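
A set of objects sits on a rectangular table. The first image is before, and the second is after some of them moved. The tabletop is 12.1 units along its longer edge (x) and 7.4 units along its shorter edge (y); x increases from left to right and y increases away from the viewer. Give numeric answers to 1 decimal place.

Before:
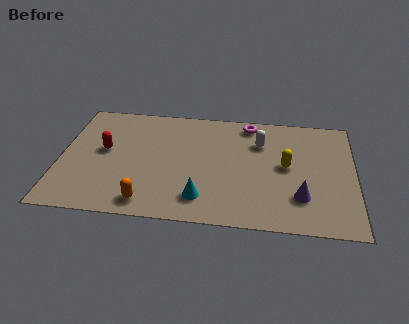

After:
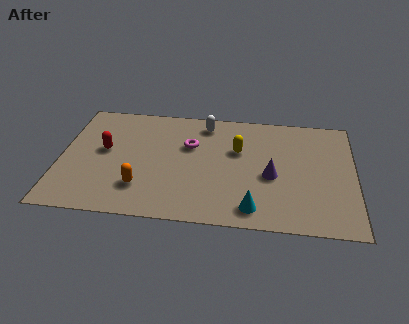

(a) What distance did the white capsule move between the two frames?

2.5

The white capsule was near (8.2, 5.3) before and (5.9, 6.3) after, so it travelled √(2.3² + 1.0²) ≈ 2.5 units.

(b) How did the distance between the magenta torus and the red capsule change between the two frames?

-2.8

They were about 6.4 units apart before and 3.6 after — 2.8 units closer together.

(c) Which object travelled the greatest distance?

the magenta torus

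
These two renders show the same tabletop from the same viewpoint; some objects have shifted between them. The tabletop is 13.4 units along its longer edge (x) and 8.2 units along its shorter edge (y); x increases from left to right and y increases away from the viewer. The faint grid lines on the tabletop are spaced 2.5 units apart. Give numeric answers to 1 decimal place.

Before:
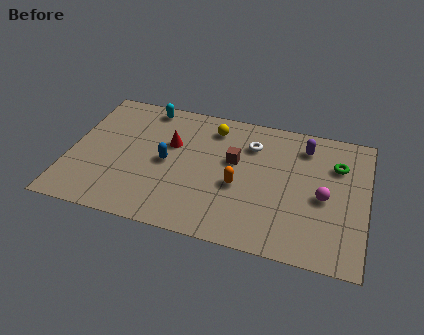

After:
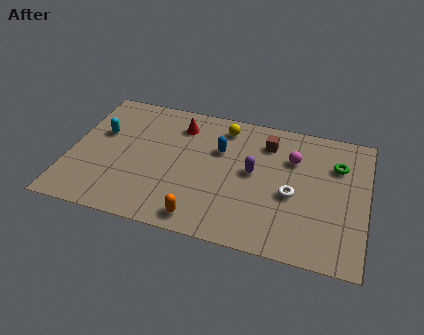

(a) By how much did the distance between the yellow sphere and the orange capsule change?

+2.3

They were about 3.6 units apart before and 5.9 after — 2.3 units further apart.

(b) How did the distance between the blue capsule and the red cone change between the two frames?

+1.0

They were about 1.2 units apart before and 2.2 after — 1.0 units further apart.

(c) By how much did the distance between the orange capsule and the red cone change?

+2.0

They were about 3.7 units apart before and 5.7 after — 2.0 units further apart.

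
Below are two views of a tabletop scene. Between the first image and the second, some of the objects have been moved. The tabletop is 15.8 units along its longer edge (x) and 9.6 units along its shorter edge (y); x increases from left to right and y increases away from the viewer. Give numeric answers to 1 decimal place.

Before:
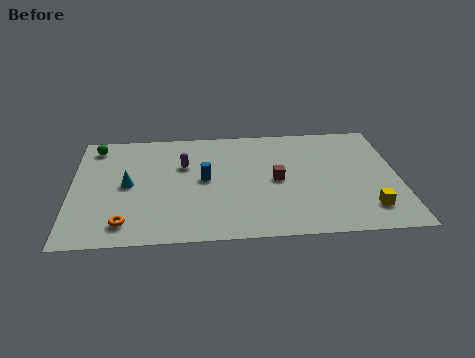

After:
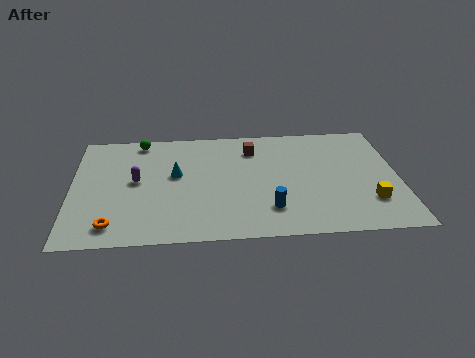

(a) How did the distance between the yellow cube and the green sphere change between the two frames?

-2.0

They were about 14.5 units apart before and 12.5 after — 2.0 units closer together.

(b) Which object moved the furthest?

the blue cylinder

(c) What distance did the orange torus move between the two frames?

0.6

The orange torus moved from about (2.6, 1.6) to (2.0, 1.5), a distance of √(0.6² + 0.1²) ≈ 0.6.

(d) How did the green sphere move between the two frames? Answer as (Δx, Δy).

(2.2, 0.4)

The green sphere was at about (1.1, 8.2) and moved to about (3.3, 8.6).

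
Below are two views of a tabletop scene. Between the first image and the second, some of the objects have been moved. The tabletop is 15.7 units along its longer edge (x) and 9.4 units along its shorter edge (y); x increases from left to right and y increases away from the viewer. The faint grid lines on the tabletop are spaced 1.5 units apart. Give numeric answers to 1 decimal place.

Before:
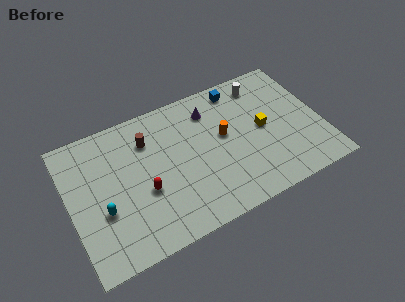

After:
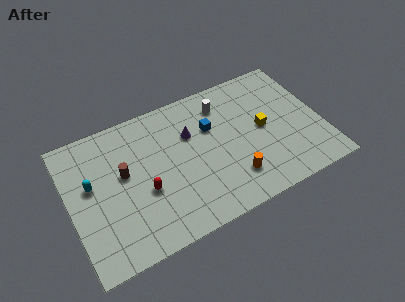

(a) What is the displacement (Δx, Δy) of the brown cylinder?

(-1.7, -1.6)

From the two frames, the brown cylinder sits at roughly (5.1, 7.0) before and (3.4, 5.4) after.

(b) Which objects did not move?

the red capsule and the yellow cube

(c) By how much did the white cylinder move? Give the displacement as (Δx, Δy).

(-2.6, -0.4)

The white cylinder started near (12.5, 7.9) and ended near (9.9, 7.5).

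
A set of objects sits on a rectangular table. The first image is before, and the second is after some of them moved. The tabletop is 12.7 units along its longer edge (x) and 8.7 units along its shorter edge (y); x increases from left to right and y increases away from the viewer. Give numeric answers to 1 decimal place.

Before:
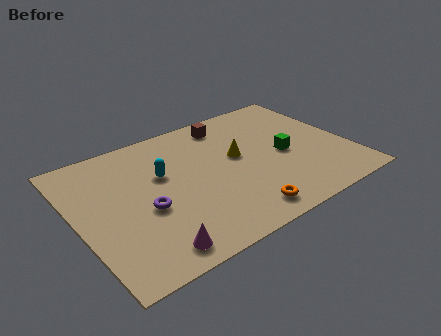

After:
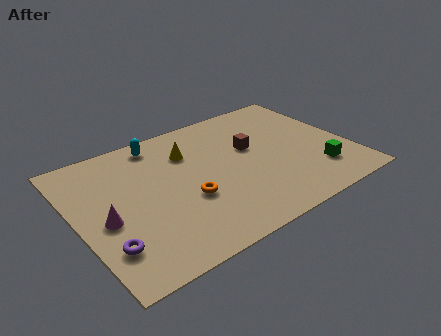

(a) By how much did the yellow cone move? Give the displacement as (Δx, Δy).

(-2.1, 1.4)

The yellow cone was at about (7.6, 4.9) and moved to about (5.5, 6.3).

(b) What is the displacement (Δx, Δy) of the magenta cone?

(-1.6, 2.7)

From the two frames, the magenta cone sits at roughly (2.8, 1.1) before and (1.2, 3.8) after.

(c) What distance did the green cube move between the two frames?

2.2

The green cube was near (9.7, 4.0) before and (10.9, 2.1) after, so it travelled √(1.2² + 1.9²) ≈ 2.2 units.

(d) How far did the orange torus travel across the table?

3.0

The orange torus was near (7.0, 1.2) before and (4.9, 3.3) after, so it travelled √(2.1² + 2.1²) ≈ 3.0 units.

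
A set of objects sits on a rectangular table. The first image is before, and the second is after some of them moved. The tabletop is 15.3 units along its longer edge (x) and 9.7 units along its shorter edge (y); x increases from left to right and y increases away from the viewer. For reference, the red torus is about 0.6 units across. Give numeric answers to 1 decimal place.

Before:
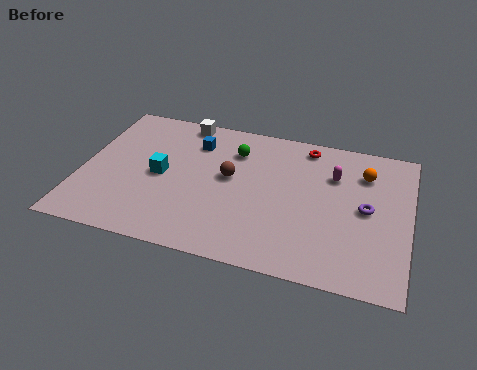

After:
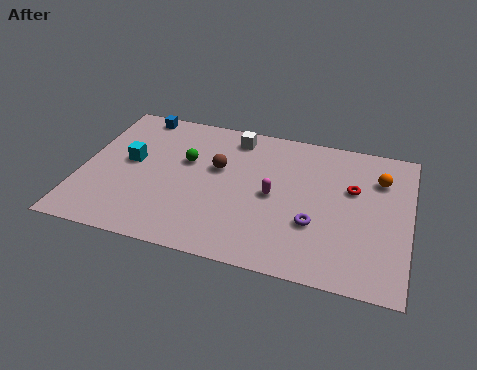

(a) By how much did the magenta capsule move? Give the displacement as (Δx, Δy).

(-2.7, -2.1)

The magenta capsule started near (11.7, 6.8) and ended near (9.0, 4.7).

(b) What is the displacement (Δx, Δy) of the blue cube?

(-2.9, 1.4)

From the two frames, the blue cube sits at roughly (5.1, 7.4) before and (2.2, 8.8) after.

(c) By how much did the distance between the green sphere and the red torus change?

+4.3

Before: roughly 3.5 units apart; after: 7.8. That's 4.3 units further apart.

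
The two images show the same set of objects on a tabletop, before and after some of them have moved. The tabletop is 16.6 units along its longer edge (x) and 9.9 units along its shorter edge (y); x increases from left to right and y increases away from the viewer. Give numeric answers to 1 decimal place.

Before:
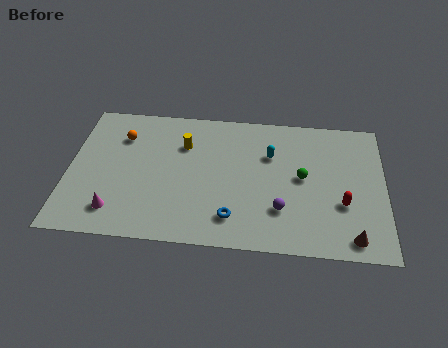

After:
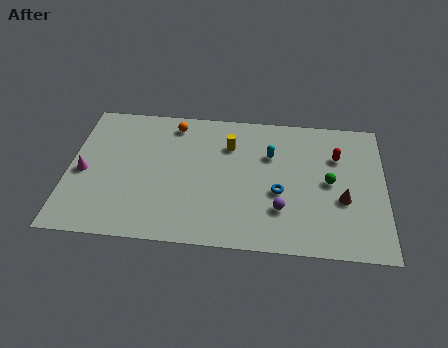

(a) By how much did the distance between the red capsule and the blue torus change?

-1.7

Before: roughly 5.9 units apart; after: 4.2. That's 1.7 units closer together.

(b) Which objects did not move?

the purple sphere and the cyan capsule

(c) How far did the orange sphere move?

3.0

The orange sphere was near (2.7, 7.3) before and (5.4, 8.5) after, so it travelled √(2.7² + 1.2²) ≈ 3.0 units.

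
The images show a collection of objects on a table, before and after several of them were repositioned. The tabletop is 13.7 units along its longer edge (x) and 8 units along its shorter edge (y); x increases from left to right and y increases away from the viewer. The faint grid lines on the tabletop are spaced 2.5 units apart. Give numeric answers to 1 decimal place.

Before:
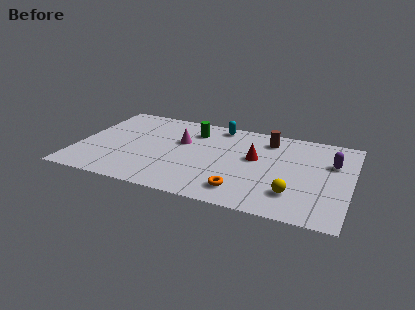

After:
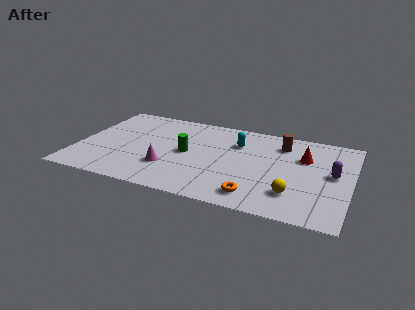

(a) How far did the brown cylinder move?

0.7

The brown cylinder moved from about (9.4, 6.5) to (10.1, 6.3), a distance of √(0.7² + 0.2²) ≈ 0.7.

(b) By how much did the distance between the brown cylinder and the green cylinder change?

+1.3

They were about 3.8 units apart before and 5.1 after — 1.3 units further apart.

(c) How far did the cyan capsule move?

1.8

The cyan capsule moved from about (6.8, 7.1) to (7.9, 5.7), a distance of √(1.1² + 1.4²) ≈ 1.8.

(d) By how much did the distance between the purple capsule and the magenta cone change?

+0.7

Before: roughly 7.6 units apart; after: 8.3. That's 0.7 units further apart.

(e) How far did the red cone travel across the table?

2.5

From (8.9, 4.6) to (11.3, 5.4), the red cone covered √(2.4² + 0.8²) ≈ 2.5 units.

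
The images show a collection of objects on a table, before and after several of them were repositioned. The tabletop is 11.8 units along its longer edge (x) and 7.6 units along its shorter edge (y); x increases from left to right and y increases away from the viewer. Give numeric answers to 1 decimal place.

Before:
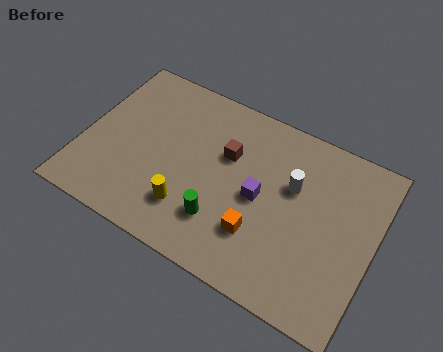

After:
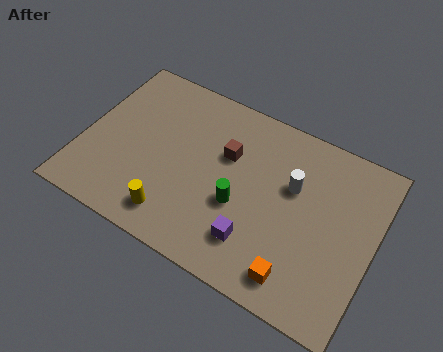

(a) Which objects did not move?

the brown cube and the white cylinder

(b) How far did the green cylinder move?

1.2

The green cylinder moved from about (5.9, 2.0) to (6.5, 3.0), a distance of √(0.6² + 1.0²) ≈ 1.2.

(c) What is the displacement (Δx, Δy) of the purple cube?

(0.1, -1.9)

The purple cube was at about (7.2, 3.7) and moved to about (7.3, 1.8).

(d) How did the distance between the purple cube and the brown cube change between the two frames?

+1.6

The distance was about 1.9 in the first image and 3.5 in the second, so they moved 1.6 units further apart.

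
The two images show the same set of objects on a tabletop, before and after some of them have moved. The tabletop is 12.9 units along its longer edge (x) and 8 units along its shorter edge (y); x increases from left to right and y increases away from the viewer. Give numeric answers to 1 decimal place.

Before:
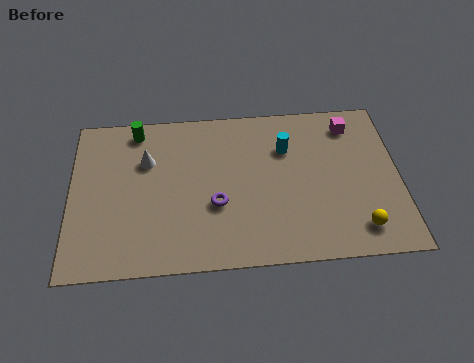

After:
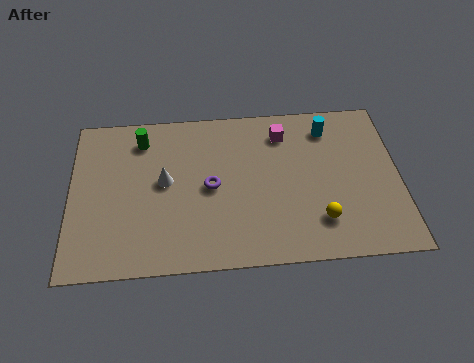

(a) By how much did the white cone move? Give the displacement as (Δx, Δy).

(0.7, -1.1)

The white cone started near (3.0, 5.4) and ended near (3.7, 4.3).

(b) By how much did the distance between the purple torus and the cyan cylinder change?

+1.6

Before: roughly 3.8 units apart; after: 5.4. That's 1.6 units further apart.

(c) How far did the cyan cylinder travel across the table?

1.9

The cyan cylinder was near (8.5, 5.6) before and (10.2, 6.5) after, so it travelled √(1.7² + 0.9²) ≈ 1.9 units.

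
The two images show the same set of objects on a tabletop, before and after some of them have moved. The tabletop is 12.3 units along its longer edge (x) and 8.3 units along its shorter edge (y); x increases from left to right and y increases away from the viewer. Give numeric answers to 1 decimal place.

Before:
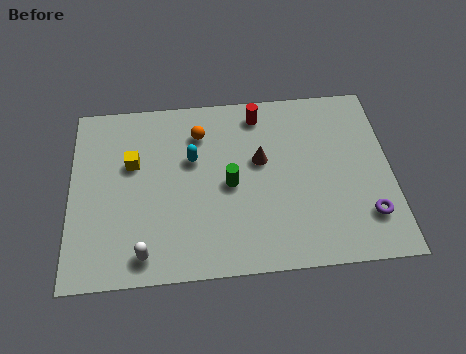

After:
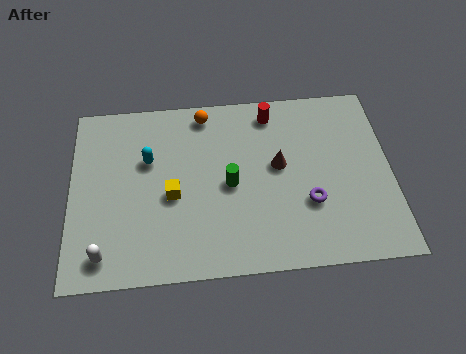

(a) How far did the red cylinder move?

0.5

From (7.3, 7.1) to (7.8, 7.1), the red cylinder covered √(0.5² + 0.0²) ≈ 0.5 units.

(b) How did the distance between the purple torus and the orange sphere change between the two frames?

-1.7

Before: roughly 7.7 units apart; after: 6.0. That's 1.7 units closer together.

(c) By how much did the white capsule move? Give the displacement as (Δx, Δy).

(-1.5, 0.1)

The white capsule started near (2.8, 1.1) and ended near (1.3, 1.2).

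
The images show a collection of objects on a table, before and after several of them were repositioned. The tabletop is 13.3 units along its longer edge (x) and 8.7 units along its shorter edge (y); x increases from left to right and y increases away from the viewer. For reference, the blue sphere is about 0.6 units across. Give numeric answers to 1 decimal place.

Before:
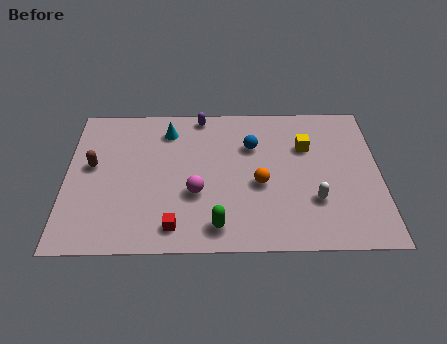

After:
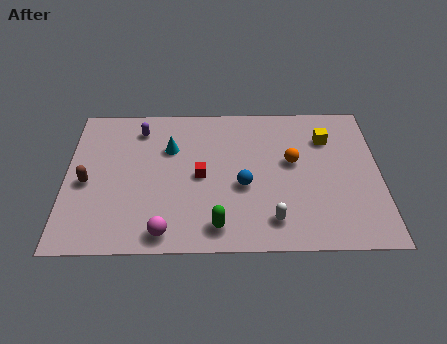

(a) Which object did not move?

the green capsule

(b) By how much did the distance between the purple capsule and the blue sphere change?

+2.7

They were about 2.9 units apart before and 5.6 after — 2.7 units further apart.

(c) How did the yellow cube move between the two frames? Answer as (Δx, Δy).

(0.9, 0.5)

From the two frames, the yellow cube sits at roughly (10.2, 5.9) before and (11.1, 6.4) after.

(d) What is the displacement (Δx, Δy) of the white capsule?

(-1.8, -1.1)

The white capsule was at about (10.5, 2.7) and moved to about (8.7, 1.6).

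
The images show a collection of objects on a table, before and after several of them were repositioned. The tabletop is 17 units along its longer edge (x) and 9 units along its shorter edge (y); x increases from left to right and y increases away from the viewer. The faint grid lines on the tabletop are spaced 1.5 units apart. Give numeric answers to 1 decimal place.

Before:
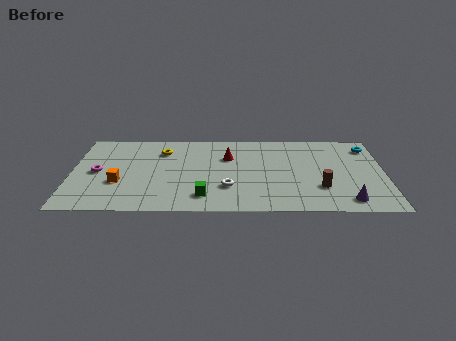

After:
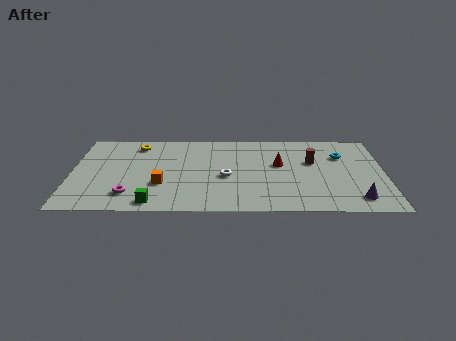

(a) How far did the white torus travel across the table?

1.2

From (8.5, 2.7) to (8.4, 3.9), the white torus covered √(0.1² + 1.2²) ≈ 1.2 units.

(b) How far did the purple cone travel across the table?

0.5

The purple cone was near (14.9, 1.3) before and (15.4, 1.5) after, so it travelled √(0.5² + 0.2²) ≈ 0.5 units.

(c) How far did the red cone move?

2.9

The red cone was near (8.5, 6.1) before and (11.3, 5.3) after, so it travelled √(2.8² + 0.8²) ≈ 2.9 units.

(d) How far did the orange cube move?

2.3

The orange cube was near (2.6, 3.2) before and (4.9, 3.0) after, so it travelled √(2.3² + 0.2²) ≈ 2.3 units.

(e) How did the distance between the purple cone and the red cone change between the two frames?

-2.4

They were about 8.0 units apart before and 5.6 after — 2.4 units closer together.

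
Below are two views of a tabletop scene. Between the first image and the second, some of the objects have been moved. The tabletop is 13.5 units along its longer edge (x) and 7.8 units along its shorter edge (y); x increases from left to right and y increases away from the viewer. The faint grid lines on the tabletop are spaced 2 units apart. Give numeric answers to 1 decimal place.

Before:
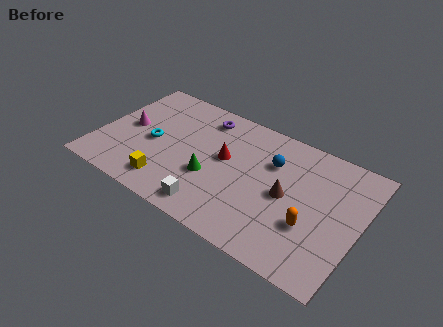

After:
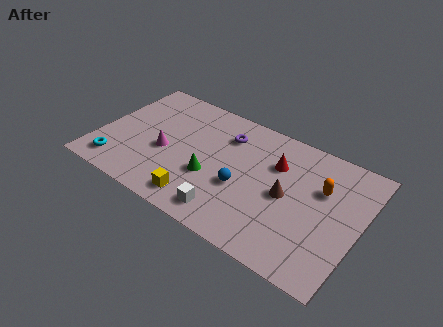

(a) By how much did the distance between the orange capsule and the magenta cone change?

-1.8

Before: roughly 9.9 units apart; after: 8.1. That's 1.8 units closer together.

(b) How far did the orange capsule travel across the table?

2.4

The orange capsule moved from about (11.2, 2.7) to (11.4, 5.1), a distance of √(0.2² + 2.4²) ≈ 2.4.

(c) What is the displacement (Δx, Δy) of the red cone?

(2.5, 1.0)

The red cone was at about (6.5, 4.4) and moved to about (9.0, 5.4).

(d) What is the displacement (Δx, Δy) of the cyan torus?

(-1.5, -2.3)

The cyan torus was at about (2.8, 3.6) and moved to about (1.3, 1.3).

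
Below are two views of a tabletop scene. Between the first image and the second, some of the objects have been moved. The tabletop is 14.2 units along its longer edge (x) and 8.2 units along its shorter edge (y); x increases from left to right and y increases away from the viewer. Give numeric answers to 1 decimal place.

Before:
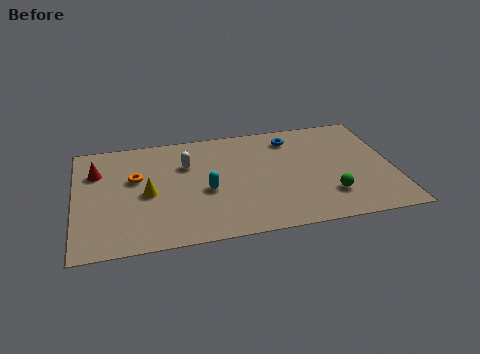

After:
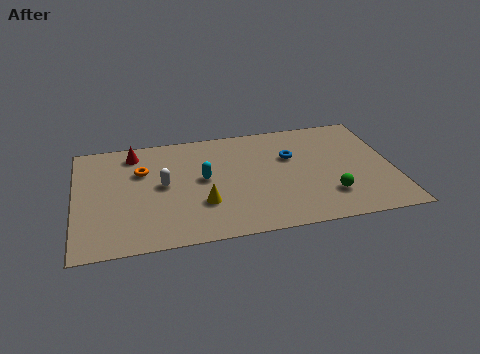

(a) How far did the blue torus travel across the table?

1.4

The blue torus moved from about (9.8, 6.7) to (9.7, 5.3), a distance of √(0.1² + 1.4²) ≈ 1.4.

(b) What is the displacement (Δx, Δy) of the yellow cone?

(2.4, -1.2)

The yellow cone was at about (3.2, 3.8) and moved to about (5.6, 2.6).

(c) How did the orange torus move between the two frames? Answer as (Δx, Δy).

(0.3, 0.5)

The orange torus was at about (2.7, 5.0) and moved to about (3.0, 5.5).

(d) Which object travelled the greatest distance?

the yellow cone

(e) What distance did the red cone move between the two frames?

2.0

The red cone was near (1.0, 5.8) before and (2.7, 6.9) after, so it travelled √(1.7² + 1.1²) ≈ 2.0 units.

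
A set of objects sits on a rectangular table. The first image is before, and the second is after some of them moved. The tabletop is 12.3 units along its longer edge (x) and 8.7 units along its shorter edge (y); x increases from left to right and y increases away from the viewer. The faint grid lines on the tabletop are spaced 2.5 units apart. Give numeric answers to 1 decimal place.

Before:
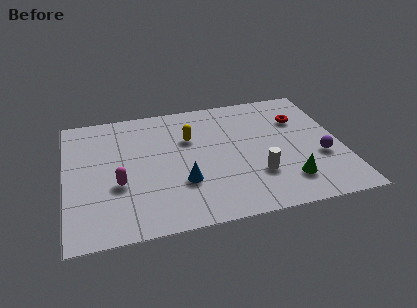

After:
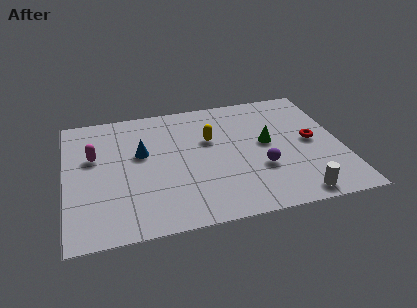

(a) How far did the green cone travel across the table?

2.9

The green cone was near (9.7, 1.9) before and (9.0, 4.7) after, so it travelled √(0.7² + 2.8²) ≈ 2.9 units.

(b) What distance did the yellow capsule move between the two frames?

0.9

The yellow capsule was near (5.6, 5.8) before and (6.5, 5.5) after, so it travelled √(0.9² + 0.3²) ≈ 0.9 units.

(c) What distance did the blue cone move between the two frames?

2.9

From (5.1, 2.8) to (3.4, 5.2), the blue cone covered √(1.7² + 2.4²) ≈ 2.9 units.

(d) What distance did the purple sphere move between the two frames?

2.7

The purple sphere was near (11.3, 3.2) before and (8.6, 3.0) after, so it travelled √(2.7² + 0.2²) ≈ 2.7 units.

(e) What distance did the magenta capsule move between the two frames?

2.3

From (2.3, 3.3) to (1.3, 5.4), the magenta capsule covered √(1.0² + 2.1²) ≈ 2.3 units.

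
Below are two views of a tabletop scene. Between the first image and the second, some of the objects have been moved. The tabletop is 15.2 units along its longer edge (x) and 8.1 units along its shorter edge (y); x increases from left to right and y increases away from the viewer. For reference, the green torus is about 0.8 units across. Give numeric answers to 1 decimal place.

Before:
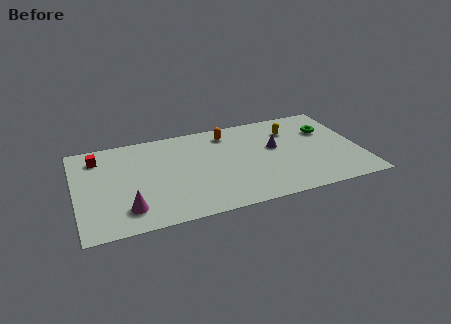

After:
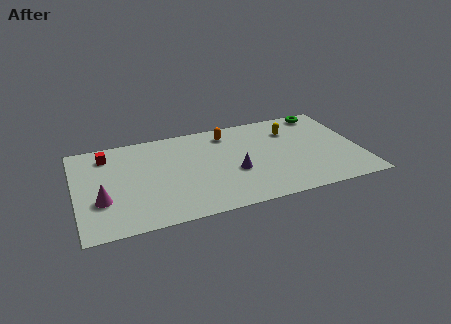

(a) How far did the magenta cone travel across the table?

1.7

The magenta cone was near (2.6, 1.7) before and (1.3, 2.8) after, so it travelled √(1.3² + 1.1²) ≈ 1.7 units.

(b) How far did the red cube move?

0.5

The red cube was near (1.3, 6.5) before and (1.8, 6.6) after, so it travelled √(0.5² + 0.1²) ≈ 0.5 units.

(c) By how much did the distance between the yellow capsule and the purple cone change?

+2.7

They were about 1.6 units apart before and 4.3 after — 2.7 units further apart.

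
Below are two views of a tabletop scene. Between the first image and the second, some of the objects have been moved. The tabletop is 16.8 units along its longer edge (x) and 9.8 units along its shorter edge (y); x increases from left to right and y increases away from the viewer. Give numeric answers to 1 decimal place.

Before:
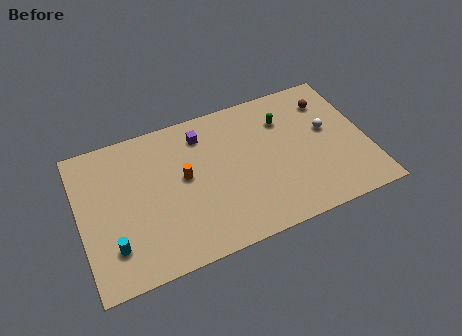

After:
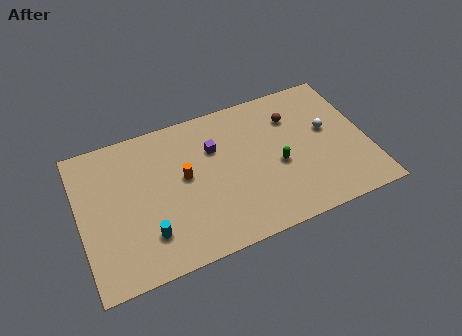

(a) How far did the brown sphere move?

2.2

The brown sphere was near (14.9, 7.6) before and (12.7, 7.2) after, so it travelled √(2.2² + 0.4²) ≈ 2.2 units.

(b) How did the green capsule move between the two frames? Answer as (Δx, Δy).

(-0.7, -3.0)

From the two frames, the green capsule sits at roughly (12.2, 7.2) before and (11.5, 4.2) after.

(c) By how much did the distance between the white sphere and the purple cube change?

-0.9

They were about 7.6 units apart before and 6.7 after — 0.9 units closer together.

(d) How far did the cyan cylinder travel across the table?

2.0

The cyan cylinder moved from about (1.7, 2.4) to (3.7, 2.4), a distance of √(2.0² + 0.0²) ≈ 2.0.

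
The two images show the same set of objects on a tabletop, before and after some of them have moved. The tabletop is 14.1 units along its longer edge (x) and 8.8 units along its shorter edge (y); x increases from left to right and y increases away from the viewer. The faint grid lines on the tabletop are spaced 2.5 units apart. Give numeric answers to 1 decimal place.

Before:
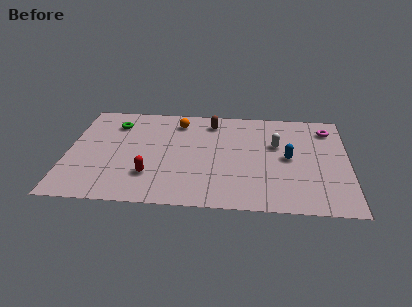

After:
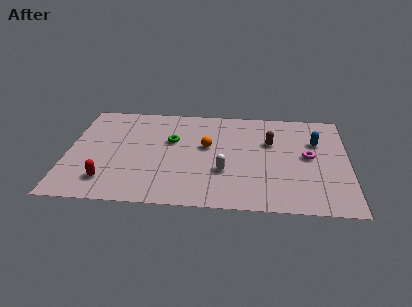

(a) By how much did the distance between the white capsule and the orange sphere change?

-3.0

Before: roughly 5.3 units apart; after: 2.3. That's 3.0 units closer together.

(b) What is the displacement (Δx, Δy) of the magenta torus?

(-1.0, -2.5)

The magenta torus was at about (13.1, 7.1) and moved to about (12.1, 4.6).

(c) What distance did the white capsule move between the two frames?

3.6

From (10.5, 5.5) to (7.9, 3.0), the white capsule covered √(2.6² + 2.5²) ≈ 3.6 units.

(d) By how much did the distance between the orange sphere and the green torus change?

-1.4

Before: roughly 3.2 units apart; after: 1.8. That's 1.4 units closer together.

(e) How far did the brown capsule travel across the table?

3.4

From (7.2, 7.3) to (10.2, 5.7), the brown capsule covered √(3.0² + 1.6²) ≈ 3.4 units.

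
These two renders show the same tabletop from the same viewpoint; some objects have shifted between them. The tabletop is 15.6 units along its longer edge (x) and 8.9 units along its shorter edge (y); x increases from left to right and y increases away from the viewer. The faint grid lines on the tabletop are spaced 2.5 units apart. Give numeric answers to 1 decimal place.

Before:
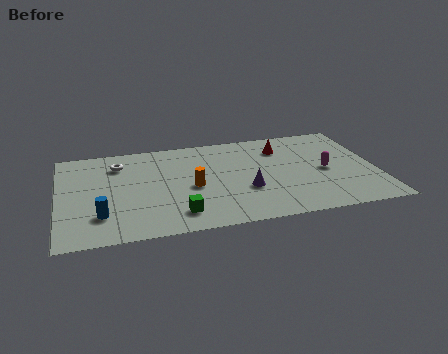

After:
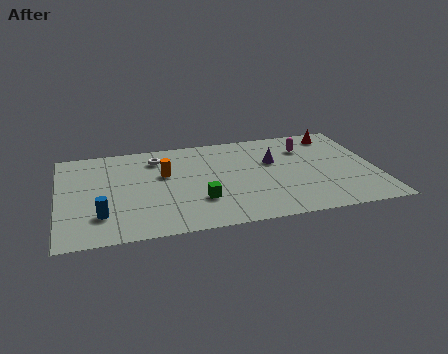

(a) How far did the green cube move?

1.5

The green cube moved from about (5.7, 1.7) to (6.8, 2.7), a distance of √(1.1² + 1.0²) ≈ 1.5.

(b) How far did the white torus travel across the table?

1.9

The white torus moved from about (3.0, 6.9) to (4.9, 7.1), a distance of √(1.9² + 0.2²) ≈ 1.9.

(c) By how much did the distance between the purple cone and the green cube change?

+1.1

Before: roughly 3.7 units apart; after: 4.8. That's 1.1 units further apart.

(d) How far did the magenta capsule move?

2.5

The magenta capsule was near (13.1, 4.2) before and (12.3, 6.6) after, so it travelled √(0.8² + 2.4²) ≈ 2.5 units.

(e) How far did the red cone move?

2.9

The red cone was near (11.1, 6.8) before and (13.9, 7.6) after, so it travelled √(2.8² + 0.8²) ≈ 2.9 units.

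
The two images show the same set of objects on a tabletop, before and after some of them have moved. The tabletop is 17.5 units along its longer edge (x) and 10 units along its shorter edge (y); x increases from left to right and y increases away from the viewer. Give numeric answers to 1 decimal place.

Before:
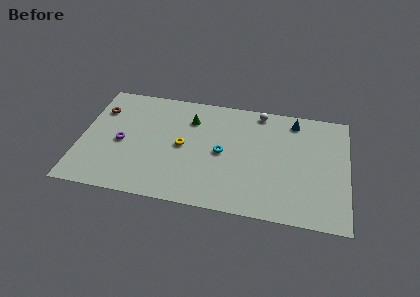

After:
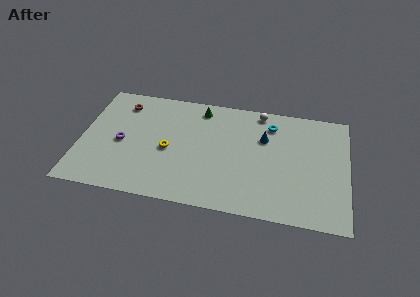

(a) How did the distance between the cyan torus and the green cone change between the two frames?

+1.3

The distance was about 3.4 in the first image and 4.7 in the second, so they moved 1.3 units further apart.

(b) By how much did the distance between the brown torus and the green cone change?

-0.8

They were about 6.0 units apart before and 5.2 after — 0.8 units closer together.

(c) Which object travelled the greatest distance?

the cyan torus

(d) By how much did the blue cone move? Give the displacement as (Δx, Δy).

(-1.9, -1.9)

The blue cone started near (13.9, 8.6) and ended near (12.0, 6.7).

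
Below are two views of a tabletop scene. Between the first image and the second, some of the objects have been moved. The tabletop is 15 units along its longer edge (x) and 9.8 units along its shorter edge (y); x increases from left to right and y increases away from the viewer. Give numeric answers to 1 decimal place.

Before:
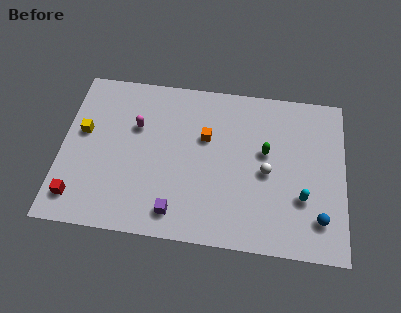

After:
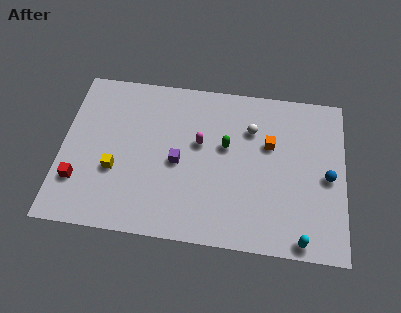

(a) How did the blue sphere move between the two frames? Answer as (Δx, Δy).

(0.4, 2.5)

The blue sphere started near (13.7, 2.1) and ended near (14.1, 4.6).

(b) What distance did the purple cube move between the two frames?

3.0

From (6.2, 1.5) to (6.2, 4.5), the purple cube covered √(0.0² + 3.0²) ≈ 3.0 units.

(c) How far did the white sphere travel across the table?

2.7

The white sphere was near (10.9, 4.5) before and (10.0, 7.0) after, so it travelled √(0.9² + 2.5²) ≈ 2.7 units.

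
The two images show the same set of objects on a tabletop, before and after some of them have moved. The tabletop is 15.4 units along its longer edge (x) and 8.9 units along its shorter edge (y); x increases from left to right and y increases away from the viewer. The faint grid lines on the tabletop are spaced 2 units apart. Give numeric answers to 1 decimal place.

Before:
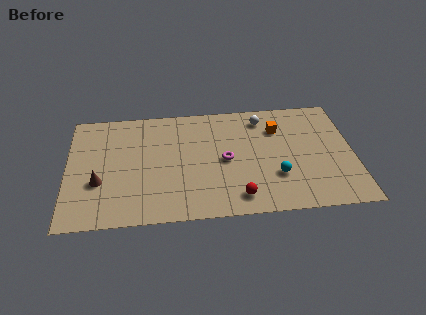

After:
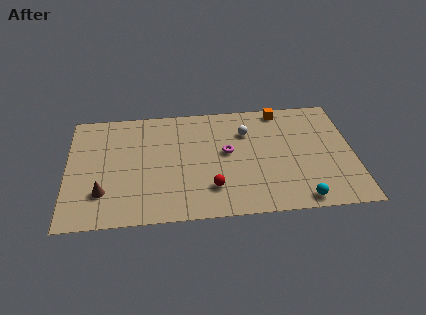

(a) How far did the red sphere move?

1.6

The red sphere was near (9.1, 1.4) before and (7.7, 2.2) after, so it travelled √(1.4² + 0.8²) ≈ 1.6 units.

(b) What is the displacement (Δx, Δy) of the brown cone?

(0.2, -0.8)

From the two frames, the brown cone sits at roughly (1.7, 3.2) before and (1.9, 2.4) after.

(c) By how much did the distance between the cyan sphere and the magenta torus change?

+2.4

They were about 3.1 units apart before and 5.5 after — 2.4 units further apart.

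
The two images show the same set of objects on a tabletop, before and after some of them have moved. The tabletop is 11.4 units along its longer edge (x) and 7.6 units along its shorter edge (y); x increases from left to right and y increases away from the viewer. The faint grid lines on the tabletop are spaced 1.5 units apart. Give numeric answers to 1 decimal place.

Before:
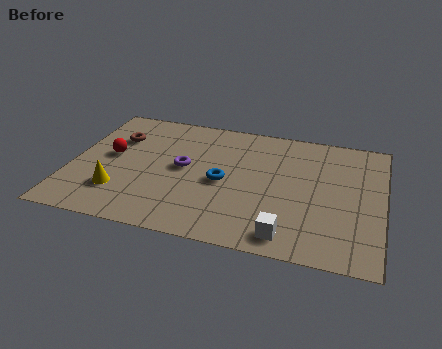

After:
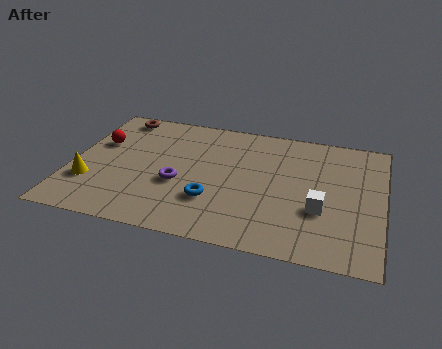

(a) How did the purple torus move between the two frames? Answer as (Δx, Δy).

(-0.1, -1.0)

From the two frames, the purple torus sits at roughly (4.1, 4.0) before and (4.0, 3.0) after.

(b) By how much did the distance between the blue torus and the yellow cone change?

+0.5

Before: roughly 4.0 units apart; after: 4.5. That's 0.5 units further apart.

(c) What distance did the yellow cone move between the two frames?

1.1

The yellow cone was near (1.9, 2.0) before and (0.8, 2.3) after, so it travelled √(1.1² + 0.3²) ≈ 1.1 units.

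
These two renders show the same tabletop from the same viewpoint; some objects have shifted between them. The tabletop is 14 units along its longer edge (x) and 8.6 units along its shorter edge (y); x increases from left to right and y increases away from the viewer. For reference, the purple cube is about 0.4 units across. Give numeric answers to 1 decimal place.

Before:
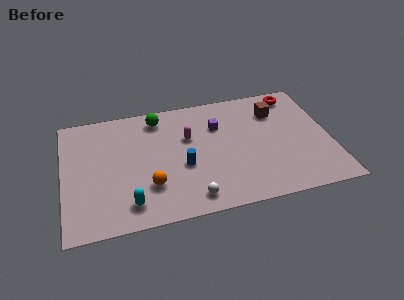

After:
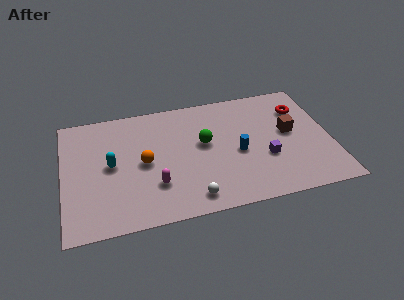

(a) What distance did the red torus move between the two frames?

1.2

The red torus moved from about (12.4, 7.5) to (12.6, 6.3), a distance of √(0.2² + 1.2²) ≈ 1.2.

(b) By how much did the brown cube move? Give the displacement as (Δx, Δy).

(0.6, -1.7)

The brown cube started near (11.3, 6.4) and ended near (11.9, 4.7).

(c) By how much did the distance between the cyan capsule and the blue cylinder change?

+3.1

Before: roughly 3.5 units apart; after: 6.6. That's 3.1 units further apart.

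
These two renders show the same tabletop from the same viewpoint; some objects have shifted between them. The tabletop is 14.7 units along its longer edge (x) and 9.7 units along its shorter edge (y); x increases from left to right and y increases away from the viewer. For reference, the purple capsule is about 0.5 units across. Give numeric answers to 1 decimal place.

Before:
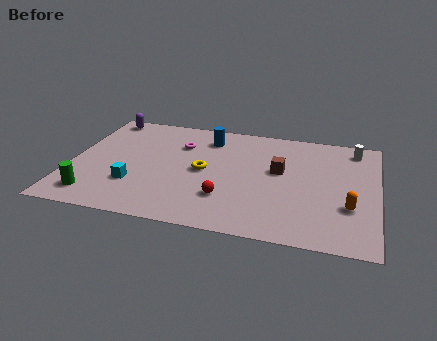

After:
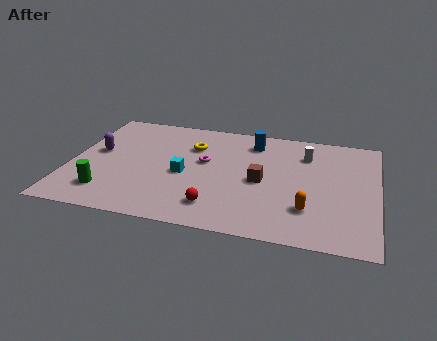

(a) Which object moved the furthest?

the purple capsule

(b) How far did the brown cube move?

1.4

The brown cube moved from about (10.0, 5.6) to (9.2, 4.5), a distance of √(0.8² + 1.1²) ≈ 1.4.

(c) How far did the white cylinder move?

2.5

The white cylinder was near (13.5, 8.3) before and (11.2, 7.3) after, so it travelled √(2.3² + 1.0²) ≈ 2.5 units.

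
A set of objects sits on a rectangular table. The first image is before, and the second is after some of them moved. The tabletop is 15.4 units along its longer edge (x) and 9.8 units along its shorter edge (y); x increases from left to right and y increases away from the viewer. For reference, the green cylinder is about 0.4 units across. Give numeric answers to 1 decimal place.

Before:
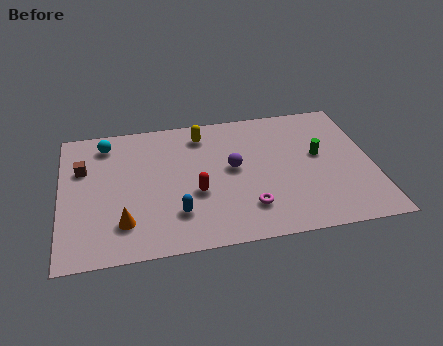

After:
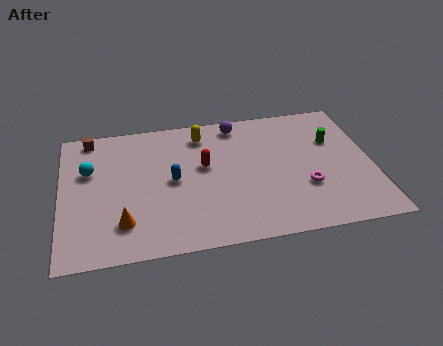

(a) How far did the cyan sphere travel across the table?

2.1

The cyan sphere moved from about (2.3, 8.2) to (1.4, 6.3), a distance of √(0.9² + 1.9²) ≈ 2.1.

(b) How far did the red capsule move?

2.0

The red capsule moved from about (6.6, 3.8) to (7.1, 5.7), a distance of √(0.5² + 1.9²) ≈ 2.0.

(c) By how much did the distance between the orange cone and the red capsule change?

+1.4

The distance was about 3.9 in the first image and 5.3 in the second, so they moved 1.4 units further apart.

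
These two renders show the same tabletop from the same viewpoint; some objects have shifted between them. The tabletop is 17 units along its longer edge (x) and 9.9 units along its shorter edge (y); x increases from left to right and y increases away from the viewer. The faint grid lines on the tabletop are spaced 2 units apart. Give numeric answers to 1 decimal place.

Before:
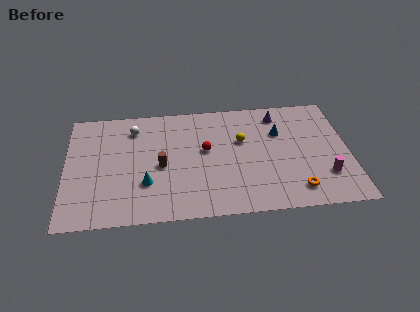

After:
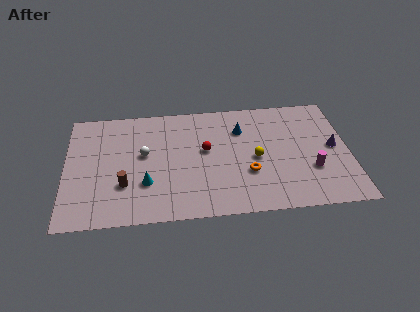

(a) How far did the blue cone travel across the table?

2.4

The blue cone was near (12.9, 6.7) before and (10.6, 7.2) after, so it travelled √(2.3² + 0.5²) ≈ 2.4 units.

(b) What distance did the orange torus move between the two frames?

3.3

The orange torus moved from about (13.7, 1.7) to (10.9, 3.4), a distance of √(2.8² + 1.7²) ≈ 3.3.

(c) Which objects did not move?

the cyan cone and the red sphere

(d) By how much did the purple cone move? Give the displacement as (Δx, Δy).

(3.2, -3.2)

The purple cone was at about (12.9, 8.3) and moved to about (16.1, 5.1).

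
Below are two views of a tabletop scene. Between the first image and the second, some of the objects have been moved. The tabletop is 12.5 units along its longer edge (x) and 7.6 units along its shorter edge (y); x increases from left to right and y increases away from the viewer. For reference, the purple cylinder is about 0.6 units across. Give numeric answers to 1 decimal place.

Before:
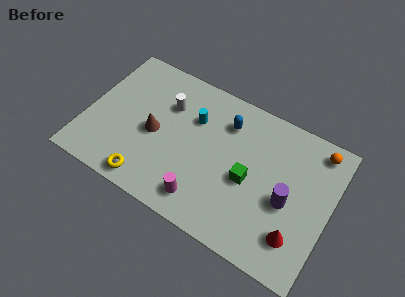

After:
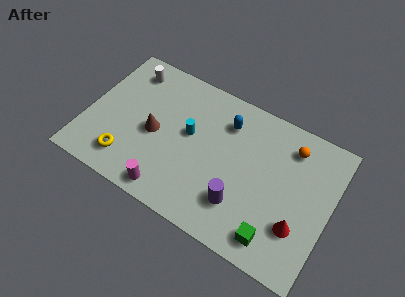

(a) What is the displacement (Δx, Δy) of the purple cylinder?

(-2.2, -1.3)

The purple cylinder started near (10.4, 3.3) and ended near (8.2, 2.0).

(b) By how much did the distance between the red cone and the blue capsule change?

-0.3

They were about 5.8 units apart before and 5.5 after — 0.3 units closer together.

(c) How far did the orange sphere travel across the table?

1.4

From (11.5, 6.6) to (10.2, 6.1), the orange sphere covered √(1.3² + 0.5²) ≈ 1.4 units.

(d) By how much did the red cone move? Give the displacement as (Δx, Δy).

(0.0, 0.5)

From the two frames, the red cone sits at roughly (11.1, 1.8) before and (11.1, 2.3) after.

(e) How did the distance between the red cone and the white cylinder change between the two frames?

+2.2

Before: roughly 8.0 units apart; after: 10.2. That's 2.2 units further apart.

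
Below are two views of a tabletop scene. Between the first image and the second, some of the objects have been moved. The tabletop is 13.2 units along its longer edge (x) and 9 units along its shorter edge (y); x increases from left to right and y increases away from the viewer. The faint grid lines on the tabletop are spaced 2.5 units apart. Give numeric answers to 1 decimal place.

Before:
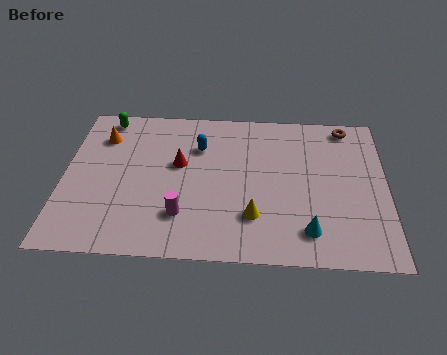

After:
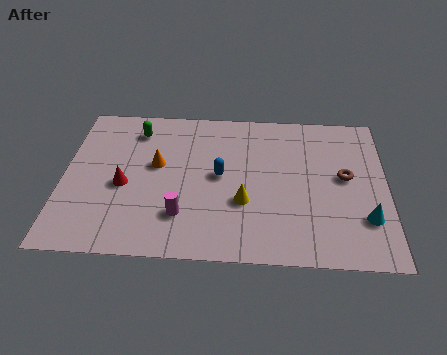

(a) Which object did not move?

the magenta cylinder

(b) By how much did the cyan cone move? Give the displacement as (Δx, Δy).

(2.3, 0.8)

From the two frames, the cyan cone sits at roughly (10.0, 1.7) before and (12.3, 2.5) after.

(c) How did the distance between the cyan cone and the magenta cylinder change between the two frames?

+2.3

They were about 5.1 units apart before and 7.4 after — 2.3 units further apart.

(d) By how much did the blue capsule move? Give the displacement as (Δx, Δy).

(0.9, -1.7)

The blue capsule was at about (5.5, 6.4) and moved to about (6.4, 4.7).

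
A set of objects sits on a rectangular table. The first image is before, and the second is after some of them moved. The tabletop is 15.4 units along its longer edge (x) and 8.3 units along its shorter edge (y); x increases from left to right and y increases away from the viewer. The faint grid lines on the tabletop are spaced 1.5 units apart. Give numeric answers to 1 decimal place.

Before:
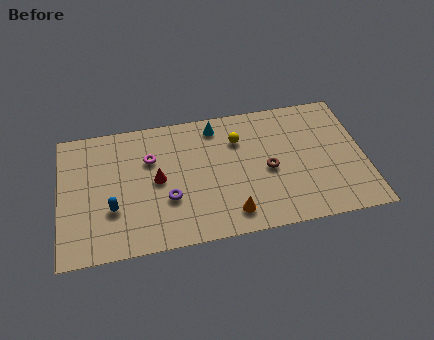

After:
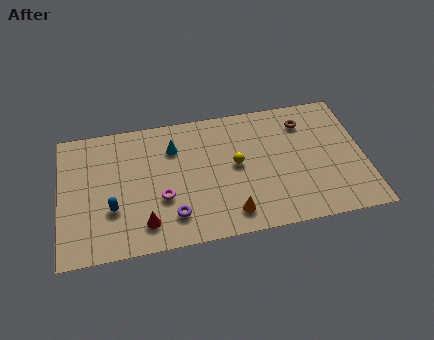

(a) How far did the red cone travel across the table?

2.7

The red cone moved from about (4.9, 4.2) to (4.2, 1.6), a distance of √(0.7² + 2.6²) ≈ 2.7.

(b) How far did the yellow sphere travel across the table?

1.6

The yellow sphere moved from about (9.1, 6.0) to (8.9, 4.4), a distance of √(0.2² + 1.6²) ≈ 1.6.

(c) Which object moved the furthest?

the brown torus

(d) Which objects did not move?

the blue capsule and the orange cone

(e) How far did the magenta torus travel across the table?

2.6

The magenta torus was near (4.6, 5.6) before and (5.1, 3.0) after, so it travelled √(0.5² + 2.6²) ≈ 2.6 units.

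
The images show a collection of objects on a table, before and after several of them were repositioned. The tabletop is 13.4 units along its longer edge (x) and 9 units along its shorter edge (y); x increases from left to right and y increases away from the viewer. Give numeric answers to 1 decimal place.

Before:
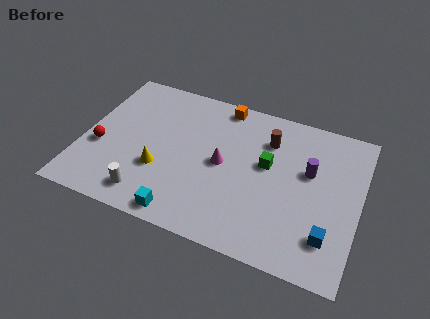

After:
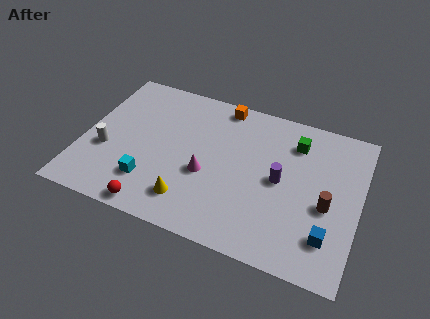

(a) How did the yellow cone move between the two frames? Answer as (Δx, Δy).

(1.6, -1.3)

The yellow cone started near (3.9, 3.1) and ended near (5.5, 1.8).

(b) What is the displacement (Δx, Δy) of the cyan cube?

(-1.8, 1.3)

From the two frames, the cyan cube sits at roughly (5.3, 0.9) before and (3.5, 2.2) after.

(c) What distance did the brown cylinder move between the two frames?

4.2

From (8.8, 6.7) to (11.9, 3.8), the brown cylinder covered √(3.1² + 2.9²) ≈ 4.2 units.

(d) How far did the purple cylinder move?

1.6

The purple cylinder was near (10.9, 5.5) before and (9.6, 4.5) after, so it travelled √(1.3² + 1.0²) ≈ 1.6 units.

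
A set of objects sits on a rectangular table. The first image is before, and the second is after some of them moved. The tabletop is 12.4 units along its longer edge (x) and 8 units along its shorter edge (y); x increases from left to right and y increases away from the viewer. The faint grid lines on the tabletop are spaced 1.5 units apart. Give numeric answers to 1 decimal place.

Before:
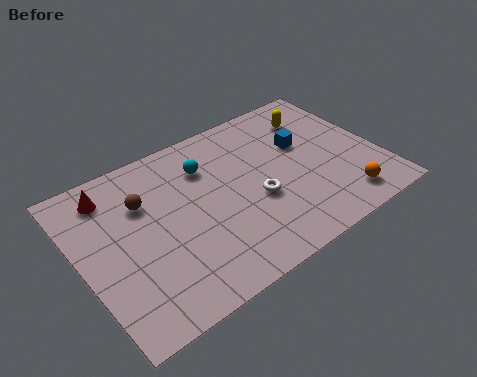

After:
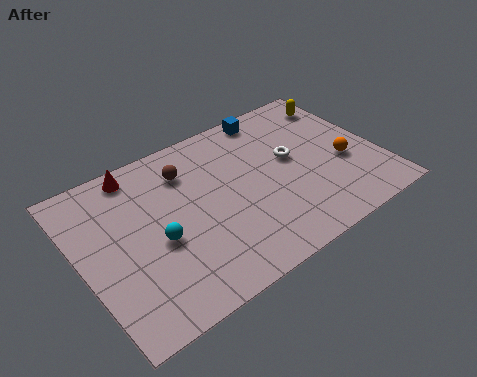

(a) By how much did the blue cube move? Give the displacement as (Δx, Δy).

(-0.9, 2.2)

The blue cube started near (9.5, 5.0) and ended near (8.6, 7.2).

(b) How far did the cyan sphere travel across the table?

3.5

The cyan sphere was near (5.5, 5.9) before and (3.0, 3.4) after, so it travelled √(2.5² + 2.5²) ≈ 3.5 units.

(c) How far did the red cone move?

1.3

The red cone was near (1.6, 6.6) before and (2.8, 7.1) after, so it travelled √(1.2² + 0.5²) ≈ 1.3 units.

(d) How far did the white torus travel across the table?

2.2

The white torus moved from about (7.1, 3.2) to (8.9, 4.5), a distance of √(1.8² + 1.3²) ≈ 2.2.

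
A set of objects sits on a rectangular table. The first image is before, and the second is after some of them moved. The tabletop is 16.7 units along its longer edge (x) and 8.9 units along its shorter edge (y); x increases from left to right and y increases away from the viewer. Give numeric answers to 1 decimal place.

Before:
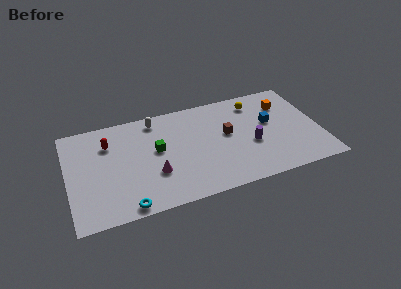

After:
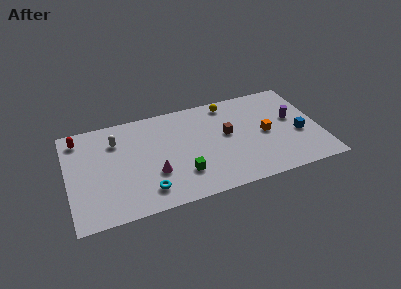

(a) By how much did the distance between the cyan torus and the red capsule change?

+1.3

They were about 5.8 units apart before and 7.1 after — 1.3 units further apart.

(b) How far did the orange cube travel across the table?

2.7

The orange cube moved from about (14.6, 6.6) to (13.1, 4.3), a distance of √(1.5² + 2.3²) ≈ 2.7.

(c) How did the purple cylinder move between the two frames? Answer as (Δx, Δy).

(2.9, 1.5)

The purple cylinder was at about (12.1, 3.6) and moved to about (15.0, 5.1).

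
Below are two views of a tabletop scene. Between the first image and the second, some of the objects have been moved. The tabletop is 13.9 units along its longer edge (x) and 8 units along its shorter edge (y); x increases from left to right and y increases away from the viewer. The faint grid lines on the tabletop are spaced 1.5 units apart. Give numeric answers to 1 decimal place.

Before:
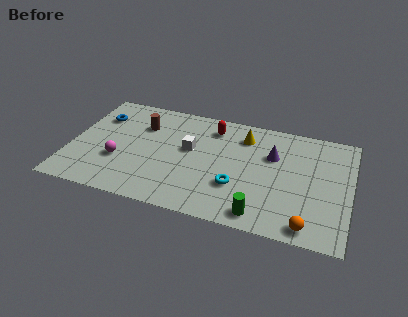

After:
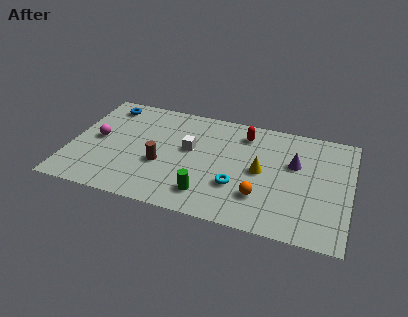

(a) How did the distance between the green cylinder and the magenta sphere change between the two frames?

-1.2

The distance was about 7.4 in the first image and 6.2 in the second, so they moved 1.2 units closer together.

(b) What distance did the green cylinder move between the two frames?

2.8

The green cylinder was near (9.7, 1.0) before and (7.0, 1.6) after, so it travelled √(2.7² + 0.6²) ≈ 2.8 units.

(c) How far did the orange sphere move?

2.7

From (12.0, 0.9) to (9.6, 2.2), the orange sphere covered √(2.4² + 1.3²) ≈ 2.7 units.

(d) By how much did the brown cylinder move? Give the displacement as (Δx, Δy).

(1.2, -2.6)

From the two frames, the brown cylinder sits at roughly (3.4, 5.7) before and (4.6, 3.1) after.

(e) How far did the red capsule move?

1.6

The red capsule was near (6.9, 6.5) before and (8.5, 6.5) after, so it travelled √(1.6² + 0.0²) ≈ 1.6 units.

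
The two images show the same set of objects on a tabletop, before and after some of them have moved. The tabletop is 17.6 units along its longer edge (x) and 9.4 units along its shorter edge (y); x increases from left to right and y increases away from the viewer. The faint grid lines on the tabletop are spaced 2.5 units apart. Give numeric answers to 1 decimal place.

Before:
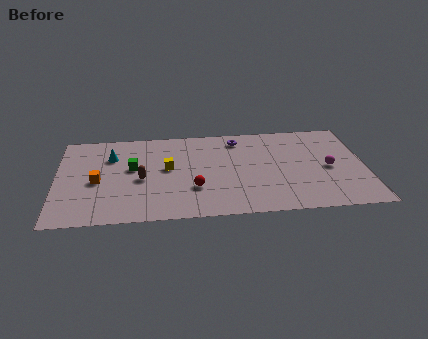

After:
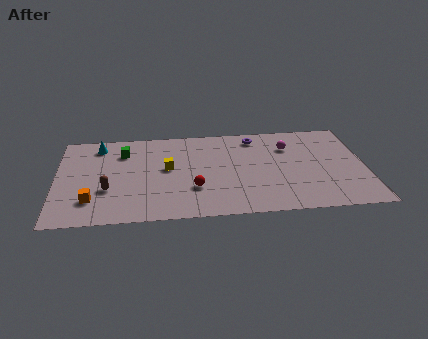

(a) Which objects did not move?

the red sphere and the yellow cube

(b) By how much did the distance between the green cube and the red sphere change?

+1.5

They were about 4.2 units apart before and 5.7 after — 1.5 units further apart.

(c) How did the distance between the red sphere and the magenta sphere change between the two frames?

-1.1

They were about 7.8 units apart before and 6.7 after — 1.1 units closer together.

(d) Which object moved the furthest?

the magenta sphere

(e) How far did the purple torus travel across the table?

1.0

From (10.4, 7.9) to (11.4, 8.0), the purple torus covered √(1.0² + 0.1²) ≈ 1.0 units.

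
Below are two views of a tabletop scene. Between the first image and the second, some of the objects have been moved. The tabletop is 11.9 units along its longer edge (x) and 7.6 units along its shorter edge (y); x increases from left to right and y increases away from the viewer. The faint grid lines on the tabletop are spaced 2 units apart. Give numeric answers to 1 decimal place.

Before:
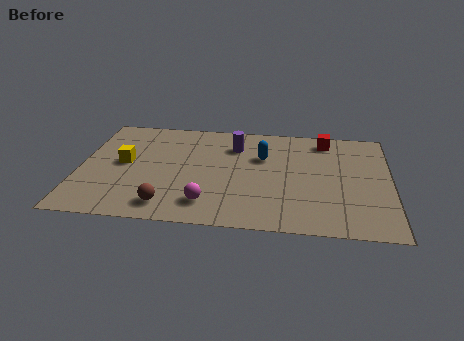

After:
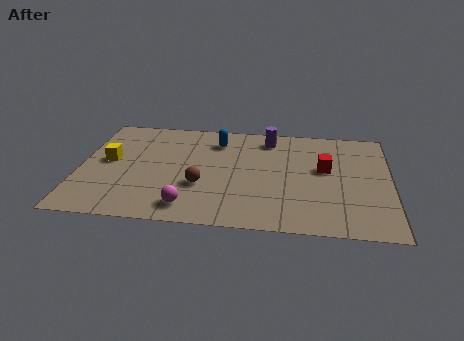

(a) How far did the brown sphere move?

1.9

From (3.5, 1.2) to (4.7, 2.7), the brown sphere covered √(1.2² + 1.5²) ≈ 1.9 units.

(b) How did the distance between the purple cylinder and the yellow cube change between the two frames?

+2.0

The distance was about 4.5 in the first image and 6.5 in the second, so they moved 2.0 units further apart.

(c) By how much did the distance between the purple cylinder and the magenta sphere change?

+1.7

They were about 4.3 units apart before and 6.0 after — 1.7 units further apart.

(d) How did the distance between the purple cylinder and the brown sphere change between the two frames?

-0.6

Before: roughly 5.1 units apart; after: 4.5. That's 0.6 units closer together.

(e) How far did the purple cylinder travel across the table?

1.5

The purple cylinder was near (5.9, 5.7) before and (7.2, 6.4) after, so it travelled √(1.3² + 0.7²) ≈ 1.5 units.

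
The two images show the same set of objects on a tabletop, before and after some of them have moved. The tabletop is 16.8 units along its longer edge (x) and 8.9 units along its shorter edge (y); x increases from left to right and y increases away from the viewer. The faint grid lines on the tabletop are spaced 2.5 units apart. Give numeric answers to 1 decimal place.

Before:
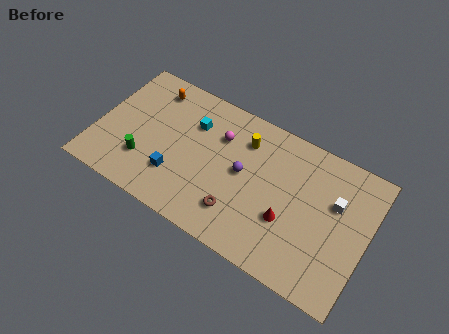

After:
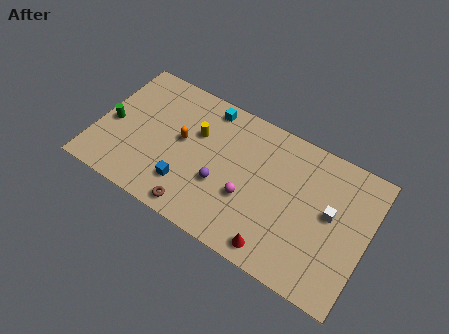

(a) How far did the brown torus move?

2.7

From (9.2, 2.1) to (6.7, 1.0), the brown torus covered √(2.5² + 1.1²) ≈ 2.7 units.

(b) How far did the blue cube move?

0.8

The blue cube was near (5.2, 2.5) before and (5.9, 2.2) after, so it travelled √(0.7² + 0.3²) ≈ 0.8 units.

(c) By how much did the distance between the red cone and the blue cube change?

-1.0

Before: roughly 6.9 units apart; after: 5.9. That's 1.0 units closer together.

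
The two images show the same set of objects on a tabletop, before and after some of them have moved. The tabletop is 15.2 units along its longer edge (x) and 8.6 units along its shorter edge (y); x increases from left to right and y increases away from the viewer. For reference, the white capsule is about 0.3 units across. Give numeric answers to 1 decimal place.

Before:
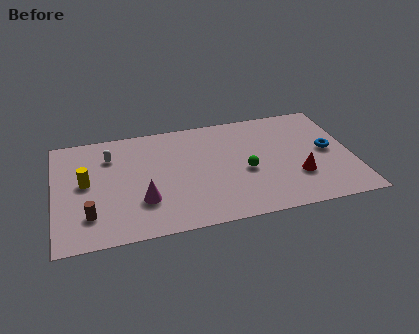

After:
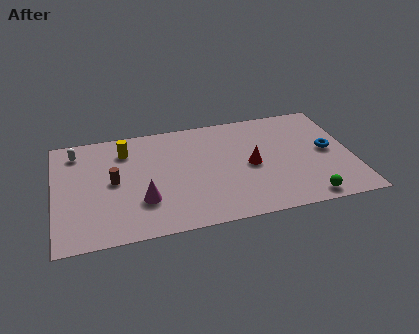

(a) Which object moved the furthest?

the green sphere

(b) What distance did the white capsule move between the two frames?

1.8

The white capsule was near (2.9, 6.4) before and (1.2, 7.1) after, so it travelled √(1.7² + 0.7²) ≈ 1.8 units.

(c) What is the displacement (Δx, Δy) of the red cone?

(-2.3, 1.4)

From the two frames, the red cone sits at roughly (12.3, 2.7) before and (10.0, 4.1) after.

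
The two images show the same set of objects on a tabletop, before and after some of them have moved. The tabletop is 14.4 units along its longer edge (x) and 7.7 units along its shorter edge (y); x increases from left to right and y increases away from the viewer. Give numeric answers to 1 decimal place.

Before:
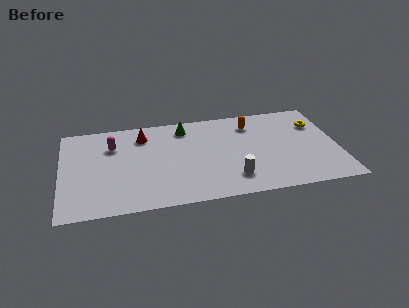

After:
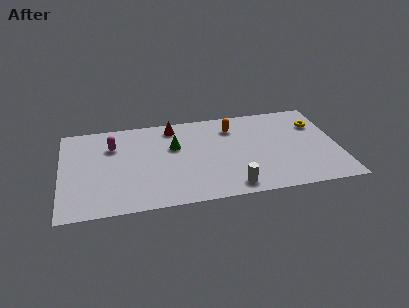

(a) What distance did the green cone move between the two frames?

1.6

The green cone was near (6.5, 6.4) before and (5.9, 4.9) after, so it travelled √(0.6² + 1.5²) ≈ 1.6 units.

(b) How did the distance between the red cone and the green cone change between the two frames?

-0.5

The distance was about 2.2 in the first image and 1.7 in the second, so they moved 0.5 units closer together.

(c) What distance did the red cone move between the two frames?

1.7

From (4.3, 6.1) to (5.9, 6.6), the red cone covered √(1.6² + 0.5²) ≈ 1.7 units.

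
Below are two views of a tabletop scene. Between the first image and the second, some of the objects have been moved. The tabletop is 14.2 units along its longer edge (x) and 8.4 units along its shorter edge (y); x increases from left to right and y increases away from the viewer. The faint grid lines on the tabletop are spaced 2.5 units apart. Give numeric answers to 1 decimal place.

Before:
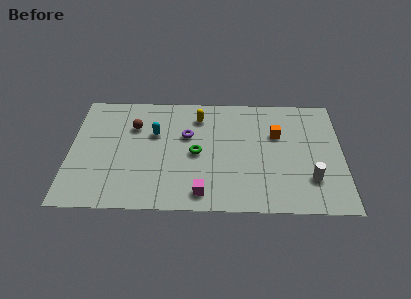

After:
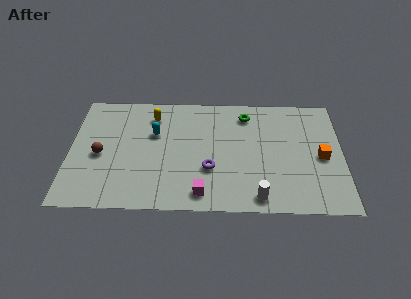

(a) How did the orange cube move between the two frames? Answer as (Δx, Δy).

(2.3, -1.6)

The orange cube started near (10.8, 5.5) and ended near (13.1, 3.9).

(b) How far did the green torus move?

3.9

From (6.6, 4.0) to (9.2, 6.9), the green torus covered √(2.6² + 2.9²) ≈ 3.9 units.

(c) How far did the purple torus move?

2.7

The purple torus moved from about (6.1, 5.3) to (7.3, 2.9), a distance of √(1.2² + 2.4²) ≈ 2.7.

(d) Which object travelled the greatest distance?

the green torus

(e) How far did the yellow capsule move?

2.4

The yellow capsule moved from about (6.7, 6.7) to (4.3, 6.7), a distance of √(2.4² + 0.0²) ≈ 2.4.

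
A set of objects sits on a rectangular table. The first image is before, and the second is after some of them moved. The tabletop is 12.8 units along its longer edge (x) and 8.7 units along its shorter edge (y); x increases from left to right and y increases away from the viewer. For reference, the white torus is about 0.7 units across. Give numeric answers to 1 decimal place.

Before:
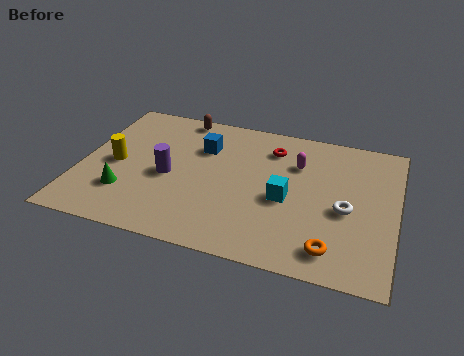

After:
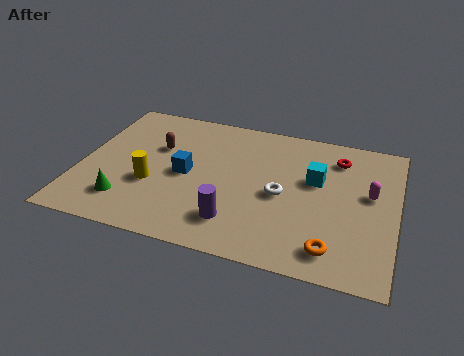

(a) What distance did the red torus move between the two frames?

2.7

The red torus moved from about (7.6, 6.8) to (10.3, 6.9), a distance of √(2.7² + 0.1²) ≈ 2.7.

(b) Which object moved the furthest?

the purple cylinder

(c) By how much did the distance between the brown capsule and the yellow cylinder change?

-2.0

The distance was about 4.4 in the first image and 2.4 in the second, so they moved 2.0 units closer together.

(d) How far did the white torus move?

2.6

The white torus was near (10.8, 3.8) before and (8.2, 4.0) after, so it travelled √(2.6² + 0.2²) ≈ 2.6 units.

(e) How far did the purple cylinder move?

3.5

The purple cylinder moved from about (3.6, 3.9) to (6.5, 1.9), a distance of √(2.9² + 2.0²) ≈ 3.5.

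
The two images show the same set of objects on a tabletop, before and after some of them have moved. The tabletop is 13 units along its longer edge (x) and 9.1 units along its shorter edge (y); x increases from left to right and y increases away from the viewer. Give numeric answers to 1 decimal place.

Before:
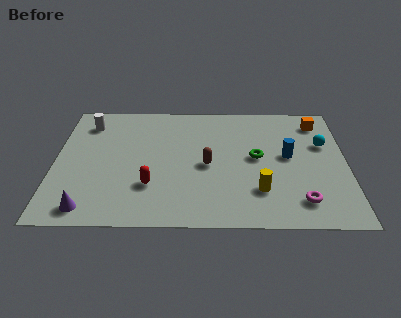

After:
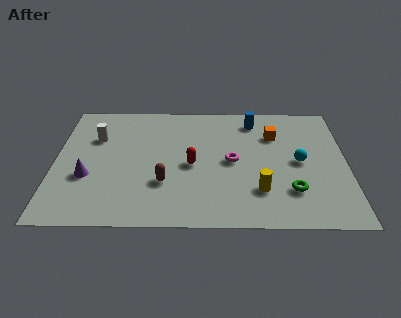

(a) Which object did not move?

the yellow cylinder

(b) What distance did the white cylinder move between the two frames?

1.2

From (1.4, 7.3) to (1.8, 6.2), the white cylinder covered √(0.4² + 1.1²) ≈ 1.2 units.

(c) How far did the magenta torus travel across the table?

4.1

From (10.9, 1.7) to (7.9, 4.5), the magenta torus covered √(3.0² + 2.8²) ≈ 4.1 units.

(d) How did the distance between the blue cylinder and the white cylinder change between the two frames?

-2.1

Before: roughly 9.3 units apart; after: 7.2. That's 2.1 units closer together.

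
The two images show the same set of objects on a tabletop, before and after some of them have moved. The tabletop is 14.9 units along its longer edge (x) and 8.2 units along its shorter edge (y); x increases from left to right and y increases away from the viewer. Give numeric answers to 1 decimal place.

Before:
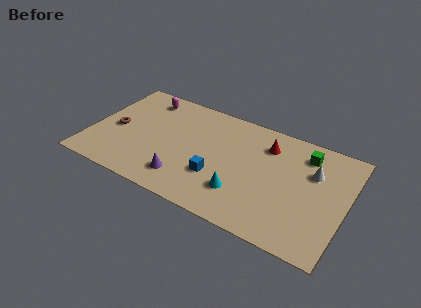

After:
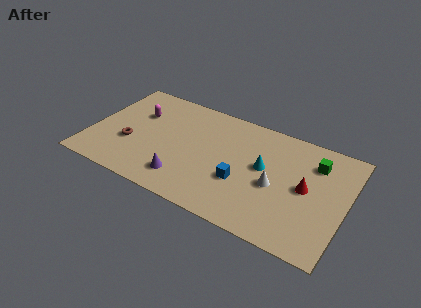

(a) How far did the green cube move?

0.7

The green cube moved from about (12.3, 6.6) to (12.9, 6.2), a distance of √(0.6² + 0.4²) ≈ 0.7.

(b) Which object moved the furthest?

the red cone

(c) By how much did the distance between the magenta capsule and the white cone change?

-1.7

Before: roughly 10.3 units apart; after: 8.6. That's 1.7 units closer together.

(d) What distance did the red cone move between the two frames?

3.3

The red cone moved from about (10.1, 6.3) to (12.6, 4.2), a distance of √(2.5² + 2.1²) ≈ 3.3.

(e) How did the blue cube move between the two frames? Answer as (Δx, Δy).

(1.4, 0.3)

From the two frames, the blue cube sits at roughly (7.6, 2.7) before and (9.0, 3.0) after.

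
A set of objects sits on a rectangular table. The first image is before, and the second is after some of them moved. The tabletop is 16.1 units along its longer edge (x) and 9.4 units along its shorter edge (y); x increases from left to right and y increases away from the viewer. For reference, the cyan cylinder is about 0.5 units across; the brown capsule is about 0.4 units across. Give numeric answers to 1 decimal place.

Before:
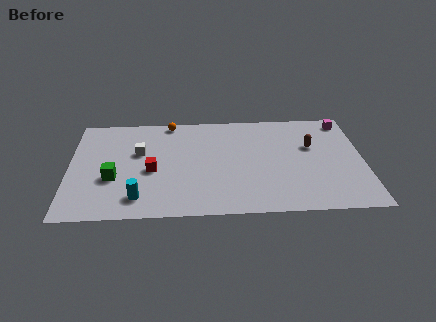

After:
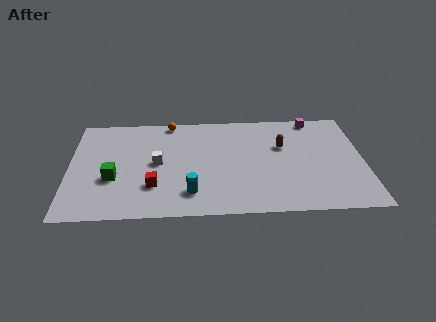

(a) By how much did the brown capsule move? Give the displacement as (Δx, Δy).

(-1.6, 0.1)

From the two frames, the brown capsule sits at roughly (13.3, 5.9) before and (11.7, 6.0) after.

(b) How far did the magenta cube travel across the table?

1.7

From (15.2, 8.2) to (13.5, 8.5), the magenta cube covered √(1.7² + 0.3²) ≈ 1.7 units.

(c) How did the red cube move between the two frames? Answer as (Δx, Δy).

(0.1, -1.4)

The red cube was at about (4.5, 4.1) and moved to about (4.6, 2.7).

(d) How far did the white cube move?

1.4

The white cube was near (3.8, 5.8) before and (4.8, 4.8) after, so it travelled √(1.0² + 1.0²) ≈ 1.4 units.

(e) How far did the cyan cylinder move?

2.8

The cyan cylinder was near (3.8, 1.7) before and (6.6, 2.0) after, so it travelled √(2.8² + 0.3²) ≈ 2.8 units.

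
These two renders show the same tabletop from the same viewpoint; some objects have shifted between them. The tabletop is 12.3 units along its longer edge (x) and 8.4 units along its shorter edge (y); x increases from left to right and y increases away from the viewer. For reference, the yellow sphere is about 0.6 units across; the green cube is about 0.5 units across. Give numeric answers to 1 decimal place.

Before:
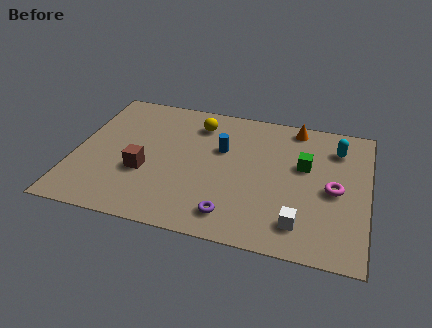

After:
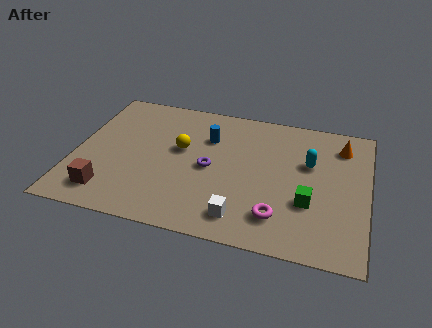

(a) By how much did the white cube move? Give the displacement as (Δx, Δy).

(-2.4, -0.2)

From the two frames, the white cube sits at roughly (9.6, 1.6) before and (7.2, 1.4) after.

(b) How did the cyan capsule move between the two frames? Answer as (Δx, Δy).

(-1.1, -1.2)

The cyan capsule started near (10.9, 6.5) and ended near (9.8, 5.3).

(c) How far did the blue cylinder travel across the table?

0.8

The blue cylinder was near (6.1, 5.3) before and (5.5, 5.9) after, so it travelled √(0.6² + 0.6²) ≈ 0.8 units.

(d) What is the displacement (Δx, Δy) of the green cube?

(0.3, -2.2)

The green cube started near (9.6, 5.1) and ended near (9.9, 2.9).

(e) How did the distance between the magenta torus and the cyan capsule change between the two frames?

+1.1

They were about 2.6 units apart before and 3.7 after — 1.1 units further apart.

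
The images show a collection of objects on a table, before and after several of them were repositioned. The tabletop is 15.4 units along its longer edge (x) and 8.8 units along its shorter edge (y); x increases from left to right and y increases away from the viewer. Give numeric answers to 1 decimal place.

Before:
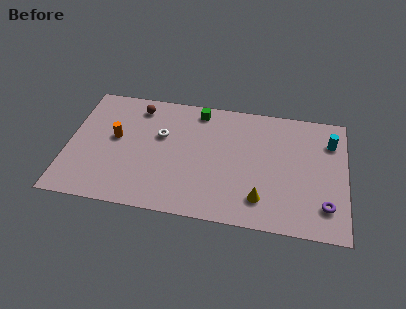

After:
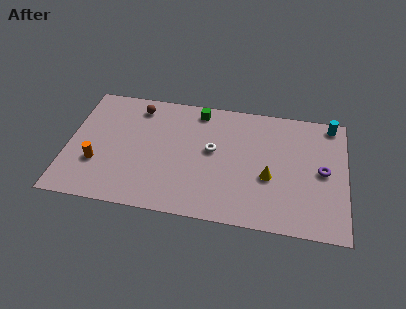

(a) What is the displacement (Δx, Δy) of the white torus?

(2.9, -0.6)

The white torus started near (5.1, 5.5) and ended near (8.0, 4.9).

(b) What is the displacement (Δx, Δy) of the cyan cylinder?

(0.0, 1.3)

The cyan cylinder started near (14.5, 6.6) and ended near (14.5, 7.9).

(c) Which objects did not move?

the green cube and the brown sphere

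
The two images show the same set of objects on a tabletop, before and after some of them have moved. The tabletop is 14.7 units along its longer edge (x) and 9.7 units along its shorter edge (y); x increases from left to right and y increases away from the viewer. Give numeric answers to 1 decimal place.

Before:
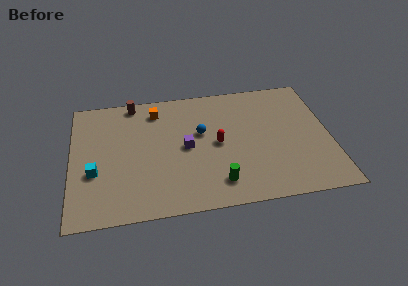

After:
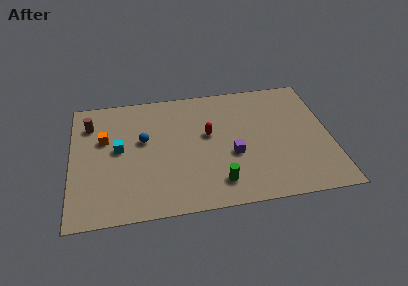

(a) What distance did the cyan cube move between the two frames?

2.1

From (1.3, 3.6) to (2.7, 5.2), the cyan cube covered √(1.4² + 1.6²) ≈ 2.1 units.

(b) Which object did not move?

the green cylinder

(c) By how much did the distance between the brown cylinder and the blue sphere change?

-1.4

They were about 4.8 units apart before and 3.4 after — 1.4 units closer together.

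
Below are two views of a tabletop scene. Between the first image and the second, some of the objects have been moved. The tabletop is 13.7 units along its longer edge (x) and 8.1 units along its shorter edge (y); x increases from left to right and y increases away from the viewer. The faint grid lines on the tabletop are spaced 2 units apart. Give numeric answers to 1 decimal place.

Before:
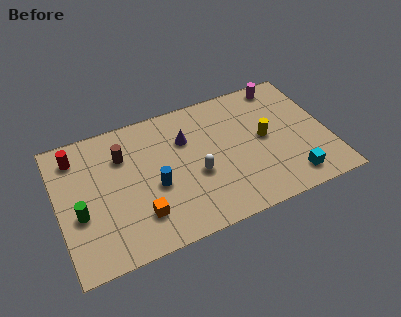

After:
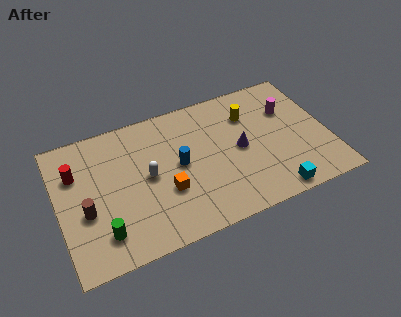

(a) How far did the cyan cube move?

1.1

The cyan cube was near (11.5, 1.3) before and (10.5, 0.8) after, so it travelled √(1.0² + 0.5²) ≈ 1.1 units.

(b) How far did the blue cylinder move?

1.5

The blue cylinder moved from about (4.8, 3.4) to (6.1, 4.2), a distance of √(1.3² + 0.8²) ≈ 1.5.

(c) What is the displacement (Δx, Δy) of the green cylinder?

(1.0, -1.5)

The green cylinder started near (1.0, 3.2) and ended near (2.0, 1.7).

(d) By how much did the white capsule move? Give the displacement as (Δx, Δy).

(-2.4, 0.8)

From the two frames, the white capsule sits at roughly (6.9, 3.3) before and (4.5, 4.1) after.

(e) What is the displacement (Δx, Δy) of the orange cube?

(1.4, 0.9)

From the two frames, the orange cube sits at roughly (3.9, 2.0) before and (5.3, 2.9) after.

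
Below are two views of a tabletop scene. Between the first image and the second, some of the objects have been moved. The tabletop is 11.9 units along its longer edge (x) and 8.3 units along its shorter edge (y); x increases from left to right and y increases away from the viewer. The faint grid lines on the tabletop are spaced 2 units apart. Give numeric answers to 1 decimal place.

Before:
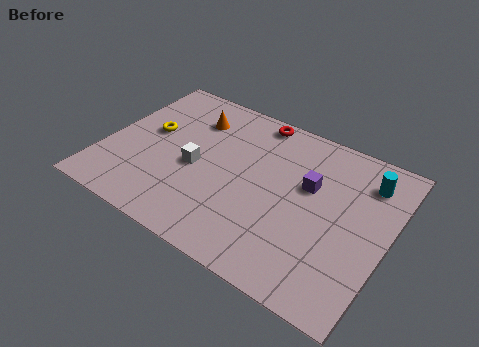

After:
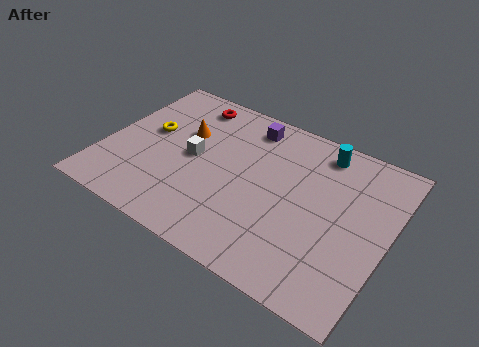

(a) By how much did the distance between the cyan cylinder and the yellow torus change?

-1.8

Before: roughly 9.2 units apart; after: 7.4. That's 1.8 units closer together.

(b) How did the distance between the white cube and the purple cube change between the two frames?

-1.4

The distance was about 4.8 in the first image and 3.4 in the second, so they moved 1.4 units closer together.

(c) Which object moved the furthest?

the purple cube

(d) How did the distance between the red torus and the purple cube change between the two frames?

-1.0

Before: roughly 3.6 units apart; after: 2.6. That's 1.0 units closer together.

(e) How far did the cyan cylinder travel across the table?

2.1

From (10.7, 6.5) to (8.7, 7.1), the cyan cylinder covered √(2.0² + 0.6²) ≈ 2.1 units.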